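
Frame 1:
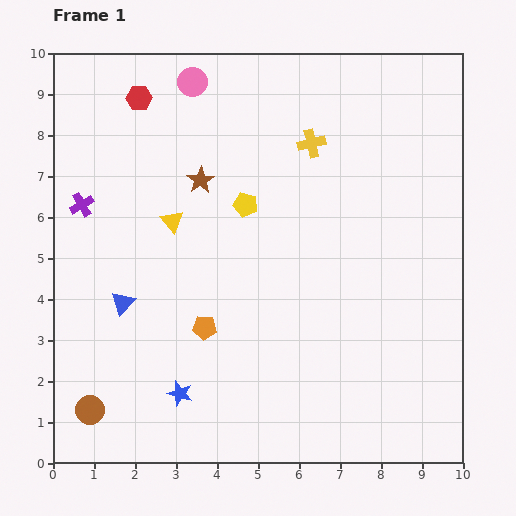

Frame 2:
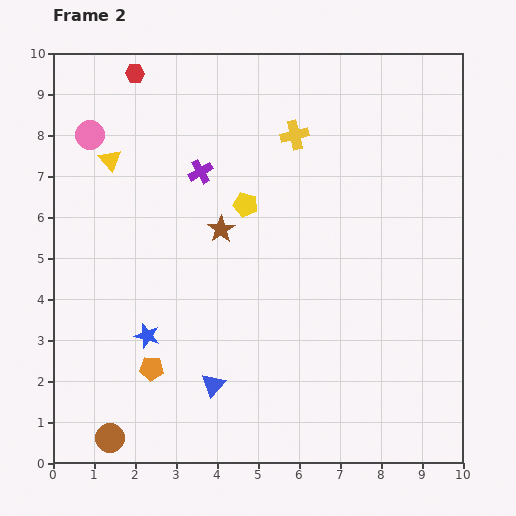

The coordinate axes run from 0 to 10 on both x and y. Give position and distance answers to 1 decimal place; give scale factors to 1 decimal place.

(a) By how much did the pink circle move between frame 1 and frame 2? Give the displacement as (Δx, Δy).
(-2.5, -1.3)

The pink circle was at (3.4, 9.3) in frame 1 and (0.9, 8.0) in frame 2.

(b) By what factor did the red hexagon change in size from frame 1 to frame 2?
0.7×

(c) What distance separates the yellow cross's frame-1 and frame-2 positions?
0.4

The yellow cross moved from (6.3, 7.8) to (5.9, 8.0), a distance of √(0.4² + 0.2²) ≈ 0.4.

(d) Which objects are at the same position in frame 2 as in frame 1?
the yellow pentagon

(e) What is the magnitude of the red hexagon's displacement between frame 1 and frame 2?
0.6

The red hexagon moved from (2.1, 8.9) to (2.0, 9.5), a distance of √(0.1² + 0.6²) ≈ 0.6.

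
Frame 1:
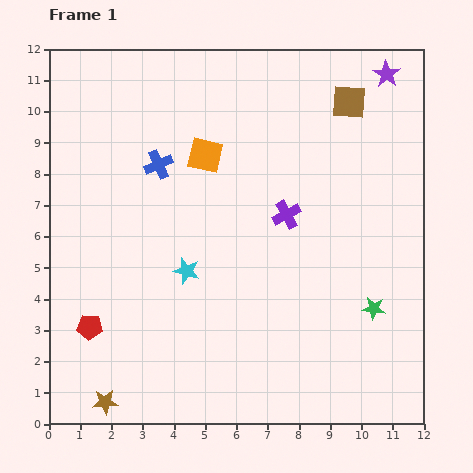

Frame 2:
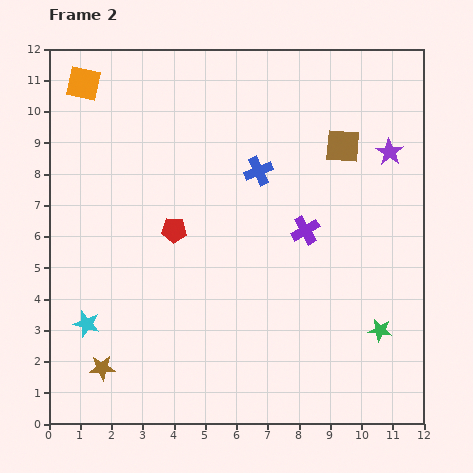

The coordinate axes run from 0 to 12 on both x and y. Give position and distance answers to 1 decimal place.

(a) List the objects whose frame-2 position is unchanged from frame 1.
none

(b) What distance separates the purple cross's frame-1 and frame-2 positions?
0.8

The purple cross moved from (7.6, 6.7) to (8.2, 6.2), a distance of √(0.6² + 0.5²) ≈ 0.8.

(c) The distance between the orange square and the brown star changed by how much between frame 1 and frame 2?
+0.6

Distance in frame 1: 8.5. Distance in frame 2: 9.1.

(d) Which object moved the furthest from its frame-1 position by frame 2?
the orange square

(moved 4.5; next 4.1)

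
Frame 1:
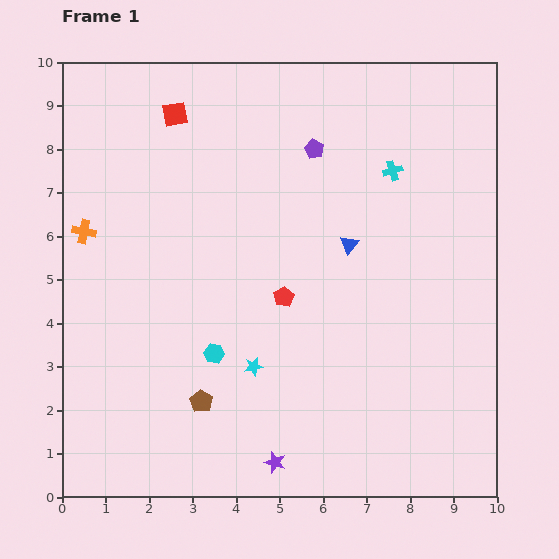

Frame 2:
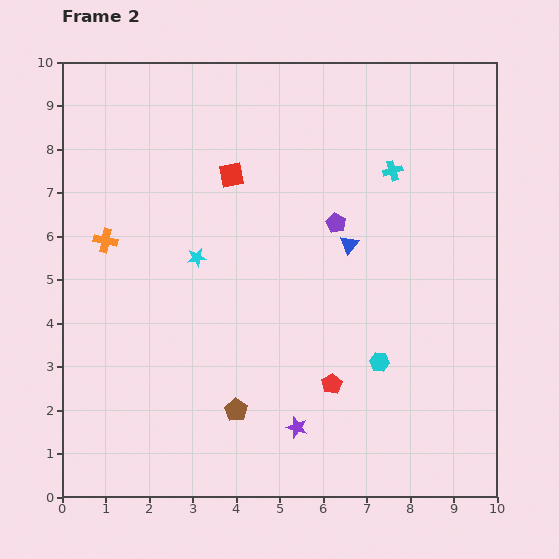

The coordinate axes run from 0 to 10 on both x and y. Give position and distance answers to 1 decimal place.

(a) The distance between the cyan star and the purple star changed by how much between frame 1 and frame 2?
+2.2

Distance in frame 1: 2.3. Distance in frame 2: 4.5.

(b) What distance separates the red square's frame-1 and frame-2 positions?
1.9

The red square moved from (2.6, 8.8) to (3.9, 7.4), a distance of √(1.3² + 1.4²) ≈ 1.9.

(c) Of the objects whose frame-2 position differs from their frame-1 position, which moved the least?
the orange cross

(moved 0.5)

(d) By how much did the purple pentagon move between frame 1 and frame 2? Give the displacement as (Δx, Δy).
(0.5, -1.7)

The purple pentagon was at (5.8, 8.0) in frame 1 and (6.3, 6.3) in frame 2.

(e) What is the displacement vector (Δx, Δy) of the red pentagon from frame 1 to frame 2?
(1.1, -2.0)

The red pentagon was at (5.1, 4.6) in frame 1 and (6.2, 2.6) in frame 2.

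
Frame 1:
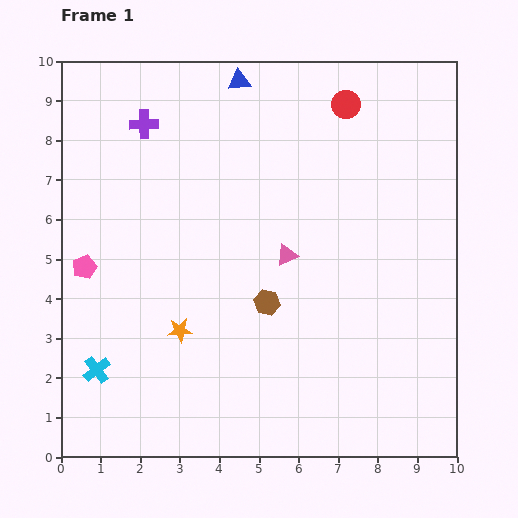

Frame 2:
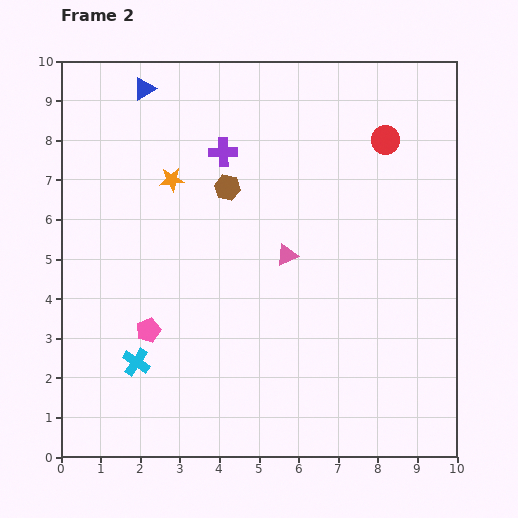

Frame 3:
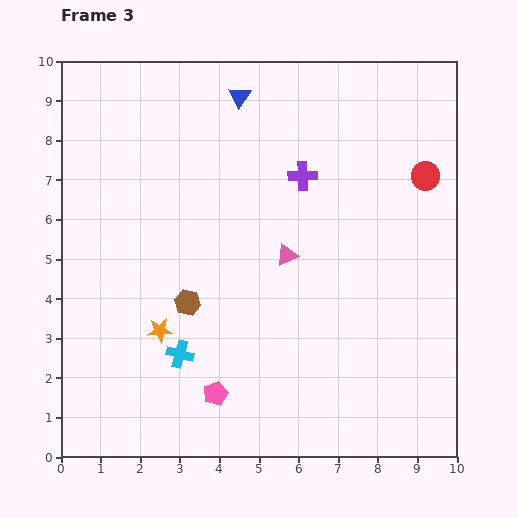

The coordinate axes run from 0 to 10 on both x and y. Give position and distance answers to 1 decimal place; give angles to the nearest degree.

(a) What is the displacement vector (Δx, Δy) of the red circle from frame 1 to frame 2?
(1.0, -0.9)

The red circle was at (7.2, 8.9) in frame 1 and (8.2, 8.0) in frame 2.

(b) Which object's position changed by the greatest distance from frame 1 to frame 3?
the pink pentagon

(moved 4.6; next 4.2)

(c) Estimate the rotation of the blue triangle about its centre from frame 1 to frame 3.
49° counter-clockwise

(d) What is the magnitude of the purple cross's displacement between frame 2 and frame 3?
2.1

The purple cross moved from (4.1, 7.7) to (6.1, 7.1), a distance of √(2.0² + 0.6²) ≈ 2.1.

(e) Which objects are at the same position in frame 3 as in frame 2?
the pink triangle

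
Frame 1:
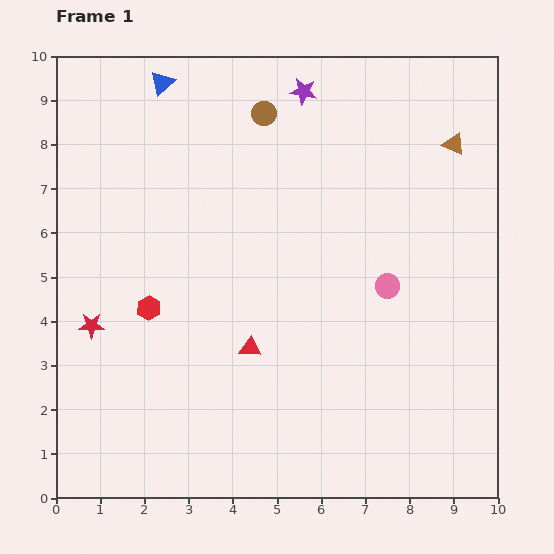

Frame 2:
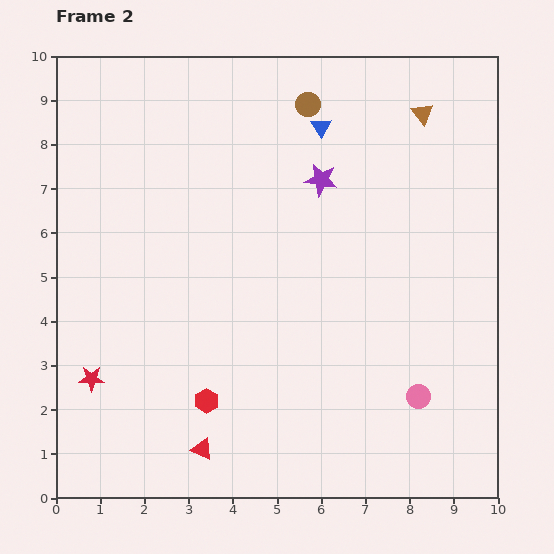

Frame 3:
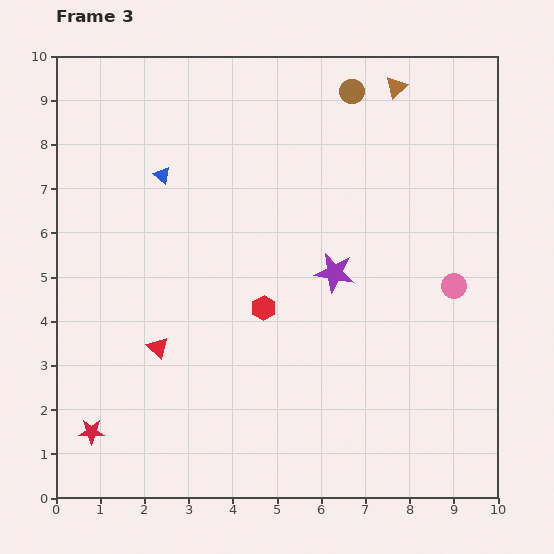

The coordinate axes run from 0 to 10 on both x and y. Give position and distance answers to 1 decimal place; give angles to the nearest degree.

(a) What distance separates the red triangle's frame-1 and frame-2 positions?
2.5

The red triangle moved from (4.4, 3.4) to (3.3, 1.1), a distance of √(1.1² + 2.3²) ≈ 2.5.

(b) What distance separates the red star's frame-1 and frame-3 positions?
2.4

The red star moved from (0.8, 3.9) to (0.8, 1.5), a distance of √(0.0² + 2.4²) ≈ 2.4.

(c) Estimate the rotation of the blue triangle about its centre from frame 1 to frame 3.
36° counter-clockwise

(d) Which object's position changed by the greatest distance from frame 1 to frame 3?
the purple star

(moved 4.2; next 2.6)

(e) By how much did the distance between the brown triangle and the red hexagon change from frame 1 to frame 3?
-2.0

Distance in frame 1: 7.8. Distance in frame 3: 5.8.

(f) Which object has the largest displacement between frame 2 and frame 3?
the blue triangle

(moved 3.8; next 2.6)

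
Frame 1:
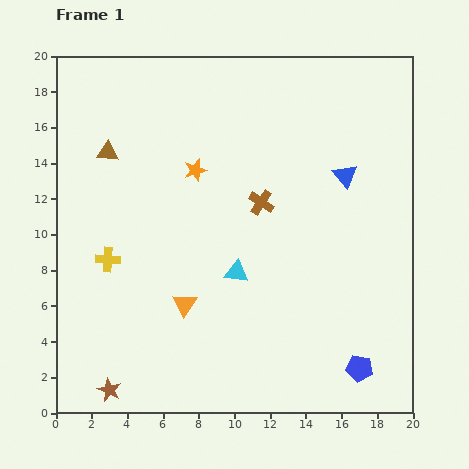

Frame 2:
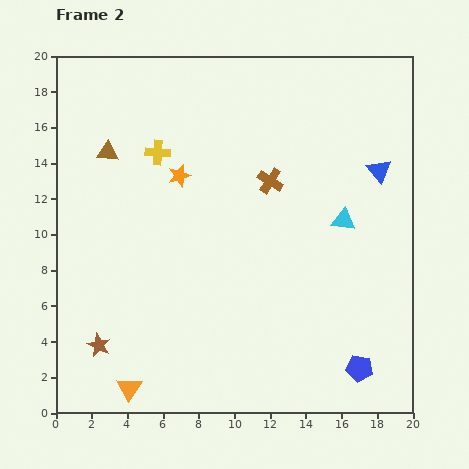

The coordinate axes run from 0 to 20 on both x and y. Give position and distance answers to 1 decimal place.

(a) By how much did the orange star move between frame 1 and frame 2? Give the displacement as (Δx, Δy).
(-0.9, -0.3)

The orange star was at (7.8, 13.6) in frame 1 and (6.9, 13.3) in frame 2.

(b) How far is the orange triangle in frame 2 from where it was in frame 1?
5.6

The orange triangle moved from (7.2, 6.1) to (4.1, 1.4), a distance of √(3.1² + 4.7²) ≈ 5.6.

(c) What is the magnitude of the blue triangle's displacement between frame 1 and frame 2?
1.9

The blue triangle moved from (16.2, 13.3) to (18.1, 13.6), a distance of √(1.9² + 0.3²) ≈ 1.9.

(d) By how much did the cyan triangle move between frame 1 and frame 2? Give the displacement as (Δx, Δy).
(6.0, 2.9)

The cyan triangle was at (10.1, 7.9) in frame 1 and (16.1, 10.8) in frame 2.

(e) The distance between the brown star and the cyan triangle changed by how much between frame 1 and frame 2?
+5.7

Distance in frame 1: 9.7. Distance in frame 2: 15.4.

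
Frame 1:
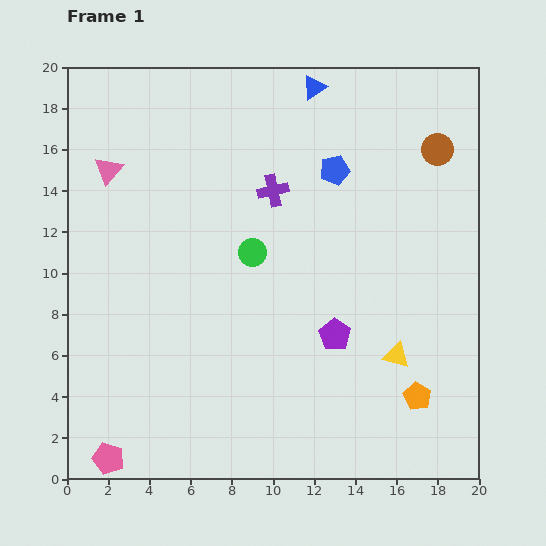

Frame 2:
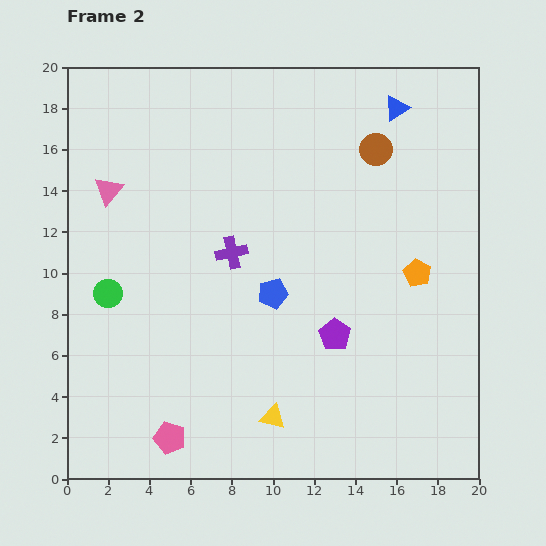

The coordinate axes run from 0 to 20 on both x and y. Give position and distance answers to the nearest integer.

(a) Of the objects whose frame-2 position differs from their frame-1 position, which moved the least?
the pink triangle

(moved 1)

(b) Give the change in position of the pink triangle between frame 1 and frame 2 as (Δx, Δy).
(0, -1)

The pink triangle was at (2, 15) in frame 1 and (2, 14) in frame 2.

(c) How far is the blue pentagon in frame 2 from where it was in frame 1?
7

The blue pentagon moved from (13, 15) to (10, 9), a distance of √(3² + 6²) ≈ 7.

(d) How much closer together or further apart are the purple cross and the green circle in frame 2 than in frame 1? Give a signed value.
+3

Distance in frame 1: 3. Distance in frame 2: 6.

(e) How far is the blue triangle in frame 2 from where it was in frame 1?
4

The blue triangle moved from (12, 19) to (16, 18), a distance of √(4² + 1²) ≈ 4.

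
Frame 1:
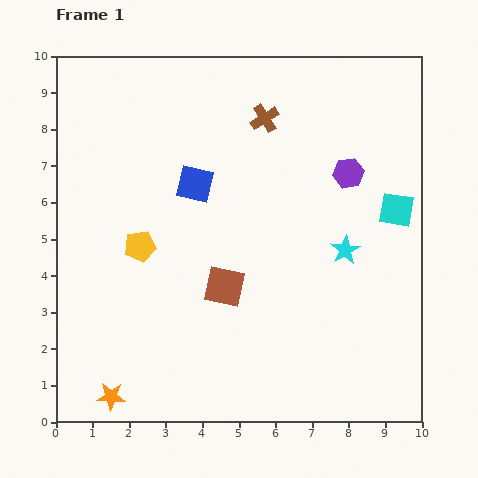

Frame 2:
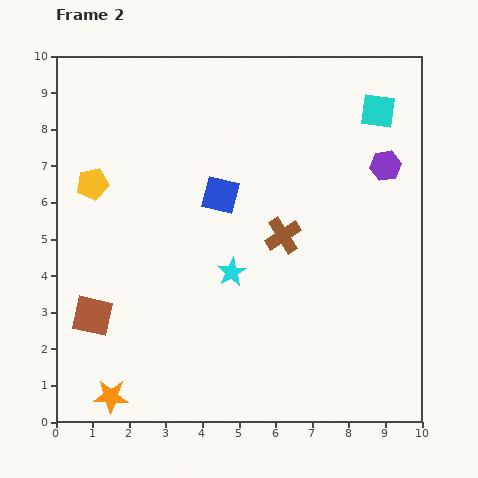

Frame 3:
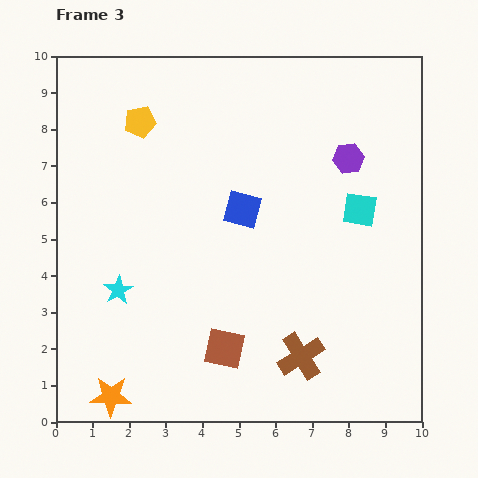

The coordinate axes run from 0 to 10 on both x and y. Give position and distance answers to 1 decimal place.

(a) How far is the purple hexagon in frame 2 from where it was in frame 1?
1.0

The purple hexagon moved from (8.0, 6.8) to (9.0, 7.0), a distance of √(1.0² + 0.2²) ≈ 1.0.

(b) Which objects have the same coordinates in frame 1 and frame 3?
the orange star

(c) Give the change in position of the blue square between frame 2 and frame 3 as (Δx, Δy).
(0.6, -0.4)

The blue square was at (4.5, 6.2) in frame 2 and (5.1, 5.8) in frame 3.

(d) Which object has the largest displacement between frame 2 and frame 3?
the brown square

(moved 3.7; next 3.3)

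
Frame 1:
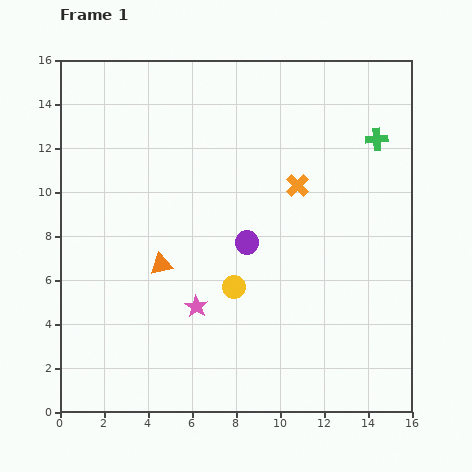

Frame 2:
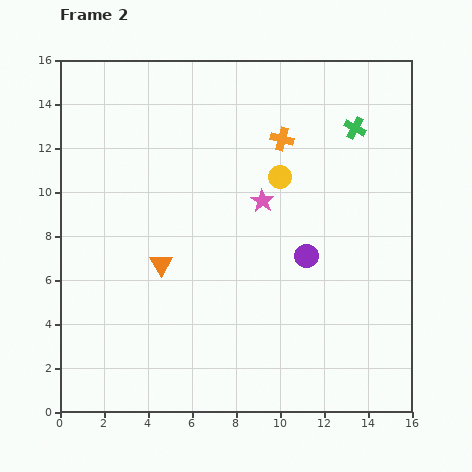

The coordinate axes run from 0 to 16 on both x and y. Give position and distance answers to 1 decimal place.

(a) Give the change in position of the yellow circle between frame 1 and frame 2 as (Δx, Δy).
(2.1, 5.0)

The yellow circle was at (7.9, 5.7) in frame 1 and (10.0, 10.7) in frame 2.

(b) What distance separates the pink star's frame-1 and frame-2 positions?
5.7

The pink star moved from (6.2, 4.8) to (9.2, 9.6), a distance of √(3.0² + 4.8²) ≈ 5.7.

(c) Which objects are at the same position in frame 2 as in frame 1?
the orange triangle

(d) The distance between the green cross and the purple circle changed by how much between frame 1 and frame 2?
-1.3

Distance in frame 1: 7.5. Distance in frame 2: 6.2.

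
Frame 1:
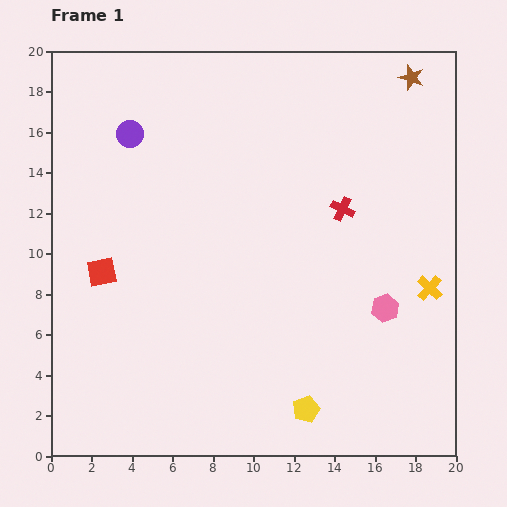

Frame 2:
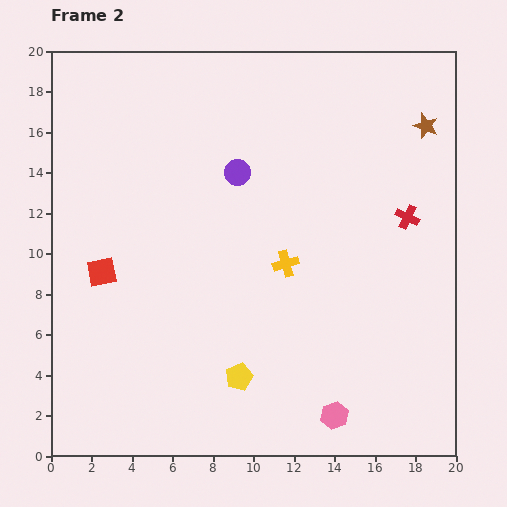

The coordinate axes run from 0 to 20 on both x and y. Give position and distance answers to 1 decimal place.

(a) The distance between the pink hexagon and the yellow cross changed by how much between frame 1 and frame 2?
+5.5

Distance in frame 1: 2.4. Distance in frame 2: 7.9.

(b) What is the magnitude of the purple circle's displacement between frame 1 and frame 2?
5.6

The purple circle moved from (3.9, 15.9) to (9.2, 14.0), a distance of √(5.3² + 1.9²) ≈ 5.6.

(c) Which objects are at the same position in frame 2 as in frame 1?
the red square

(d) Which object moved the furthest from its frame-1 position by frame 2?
the yellow cross

(moved 7.2; next 5.9)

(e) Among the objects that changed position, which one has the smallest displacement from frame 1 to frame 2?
the brown star

(moved 2.5)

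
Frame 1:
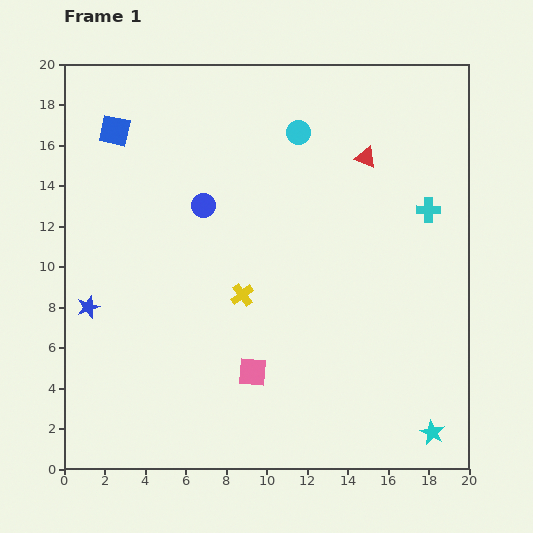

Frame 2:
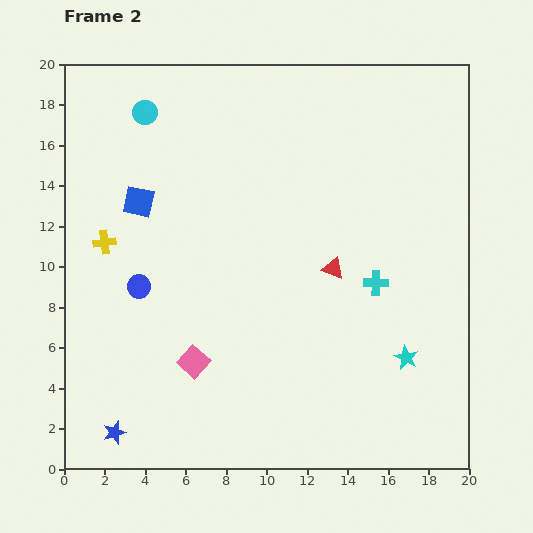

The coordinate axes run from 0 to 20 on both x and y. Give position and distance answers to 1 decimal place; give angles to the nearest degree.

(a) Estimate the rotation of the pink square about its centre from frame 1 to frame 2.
37° clockwise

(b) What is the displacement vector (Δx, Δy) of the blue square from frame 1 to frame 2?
(1.2, -3.5)

The blue square was at (2.5, 16.7) in frame 1 and (3.7, 13.2) in frame 2.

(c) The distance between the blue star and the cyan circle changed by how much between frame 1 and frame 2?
+2.4

Distance in frame 1: 13.5. Distance in frame 2: 15.9.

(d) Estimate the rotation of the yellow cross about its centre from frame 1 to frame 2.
29° clockwise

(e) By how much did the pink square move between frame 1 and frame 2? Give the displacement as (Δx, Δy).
(-2.9, 0.5)

The pink square was at (9.3, 4.8) in frame 1 and (6.4, 5.3) in frame 2.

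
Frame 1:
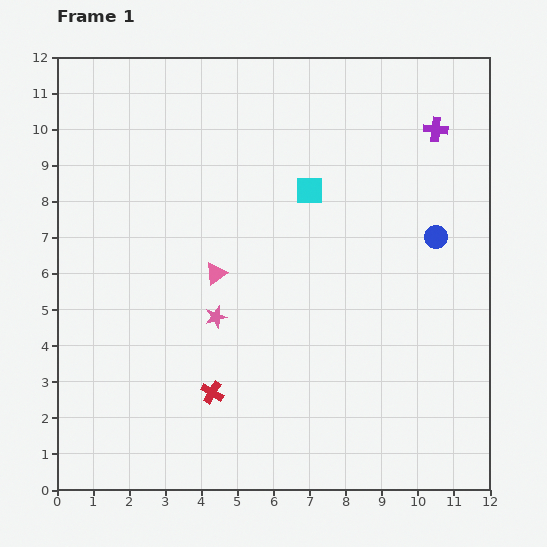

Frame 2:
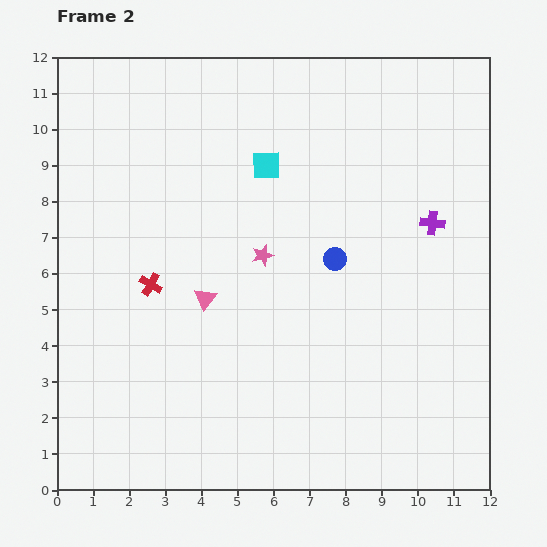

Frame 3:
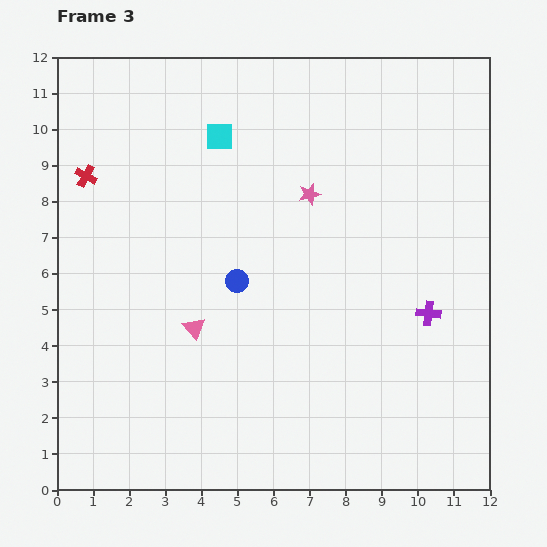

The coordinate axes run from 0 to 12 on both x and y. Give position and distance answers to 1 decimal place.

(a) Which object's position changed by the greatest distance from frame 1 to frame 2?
the red cross

(moved 3.4; next 2.9)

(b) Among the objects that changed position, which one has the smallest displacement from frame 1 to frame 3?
the pink triangle

(moved 1.6)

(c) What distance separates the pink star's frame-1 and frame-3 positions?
4.3

The pink star moved from (4.4, 4.8) to (7.0, 8.2), a distance of √(2.6² + 3.4²) ≈ 4.3.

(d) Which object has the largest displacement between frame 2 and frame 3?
the red cross

(moved 3.5; next 2.8)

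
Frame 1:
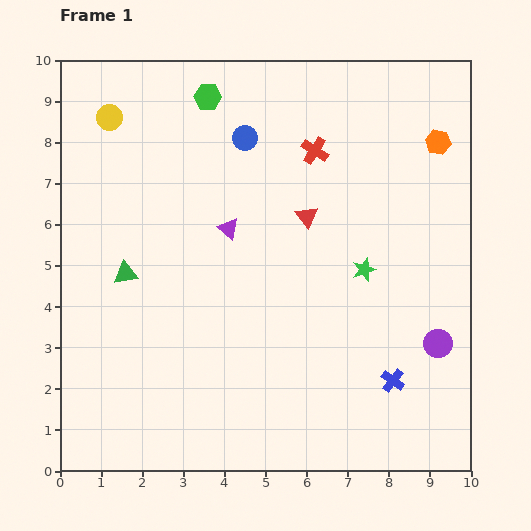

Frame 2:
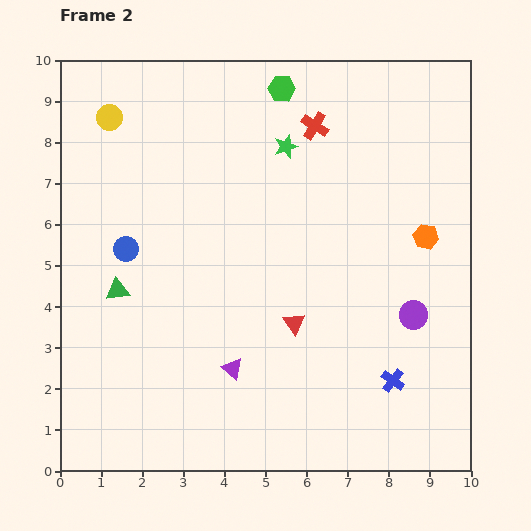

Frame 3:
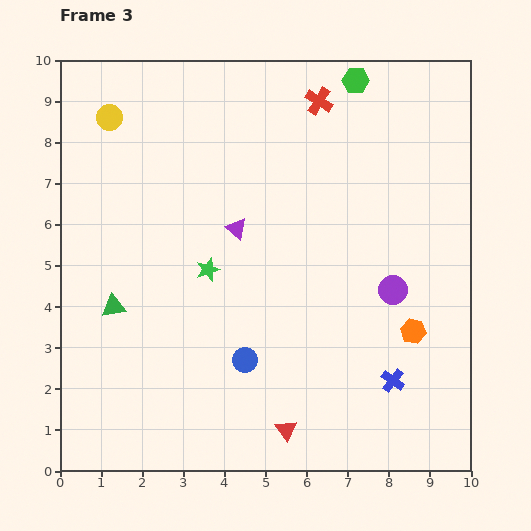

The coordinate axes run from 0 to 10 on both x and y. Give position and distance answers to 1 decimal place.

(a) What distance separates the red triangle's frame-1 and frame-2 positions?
2.6

The red triangle moved from (6.0, 6.2) to (5.7, 3.6), a distance of √(0.3² + 2.6²) ≈ 2.6.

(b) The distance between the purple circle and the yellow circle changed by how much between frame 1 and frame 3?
-1.6

Distance in frame 1: 9.7. Distance in frame 3: 8.1.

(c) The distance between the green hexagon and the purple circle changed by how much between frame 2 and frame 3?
-1.2

Distance in frame 2: 6.4. Distance in frame 3: 5.2.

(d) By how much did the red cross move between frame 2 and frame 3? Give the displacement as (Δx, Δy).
(0.1, 0.6)

The red cross was at (6.2, 8.4) in frame 2 and (6.3, 9.0) in frame 3.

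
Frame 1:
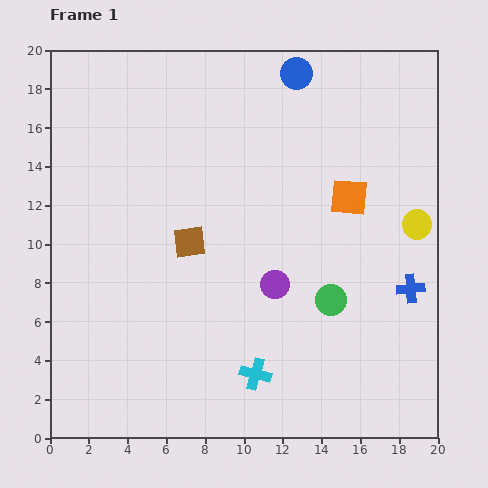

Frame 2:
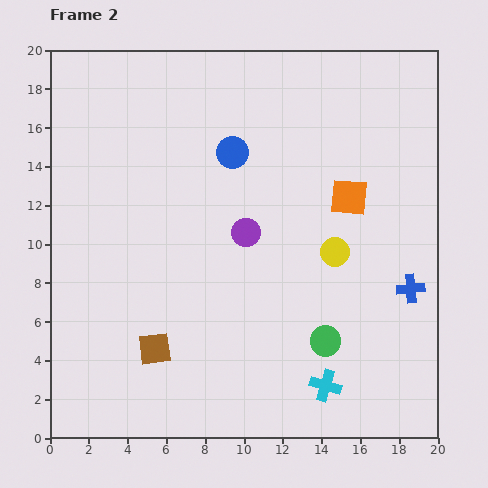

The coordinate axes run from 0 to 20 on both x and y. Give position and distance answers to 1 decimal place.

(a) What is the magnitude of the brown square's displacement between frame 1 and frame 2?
5.8

The brown square moved from (7.2, 10.1) to (5.4, 4.6), a distance of √(1.8² + 5.5²) ≈ 5.8.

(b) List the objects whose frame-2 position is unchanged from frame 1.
the orange square, the blue cross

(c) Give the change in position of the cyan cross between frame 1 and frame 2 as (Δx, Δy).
(3.6, -0.6)

The cyan cross was at (10.6, 3.3) in frame 1 and (14.2, 2.7) in frame 2.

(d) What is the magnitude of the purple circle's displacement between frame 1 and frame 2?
3.1

The purple circle moved from (11.6, 7.9) to (10.1, 10.6), a distance of √(1.5² + 2.7²) ≈ 3.1.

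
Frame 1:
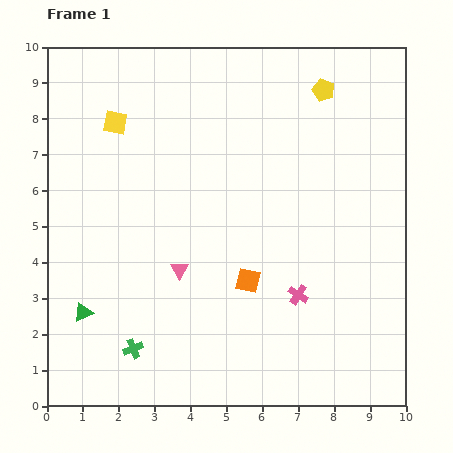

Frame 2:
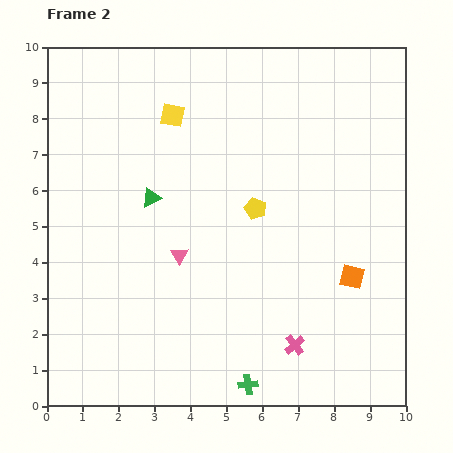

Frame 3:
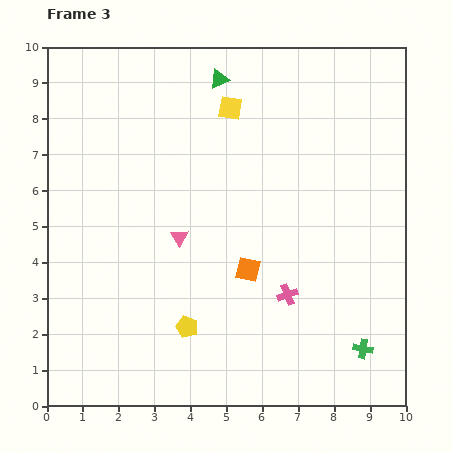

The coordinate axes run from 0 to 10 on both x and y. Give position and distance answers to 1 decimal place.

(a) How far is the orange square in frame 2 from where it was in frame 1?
2.9

The orange square moved from (5.6, 3.5) to (8.5, 3.6), a distance of √(2.9² + 0.1²) ≈ 2.9.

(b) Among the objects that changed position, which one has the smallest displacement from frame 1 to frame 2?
the pink triangle

(moved 0.4)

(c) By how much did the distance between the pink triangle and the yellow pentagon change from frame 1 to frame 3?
-3.9

Distance in frame 1: 6.4. Distance in frame 3: 2.5.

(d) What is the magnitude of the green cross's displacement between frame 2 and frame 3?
3.4

The green cross moved from (5.6, 0.6) to (8.8, 1.6), a distance of √(3.2² + 1.0²) ≈ 3.4.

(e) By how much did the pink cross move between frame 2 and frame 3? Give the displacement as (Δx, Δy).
(-0.2, 1.4)

The pink cross was at (6.9, 1.7) in frame 2 and (6.7, 3.1) in frame 3.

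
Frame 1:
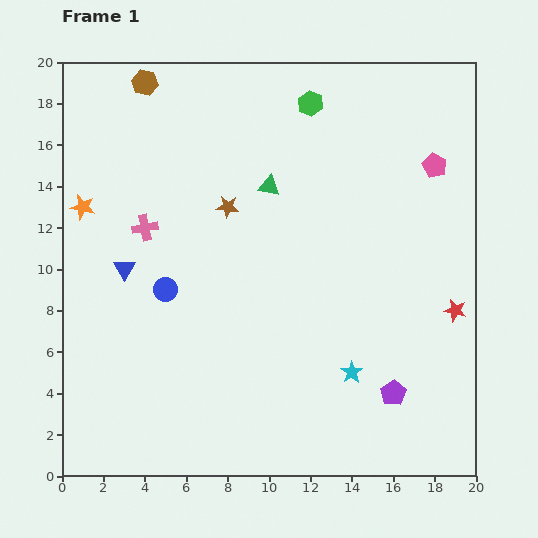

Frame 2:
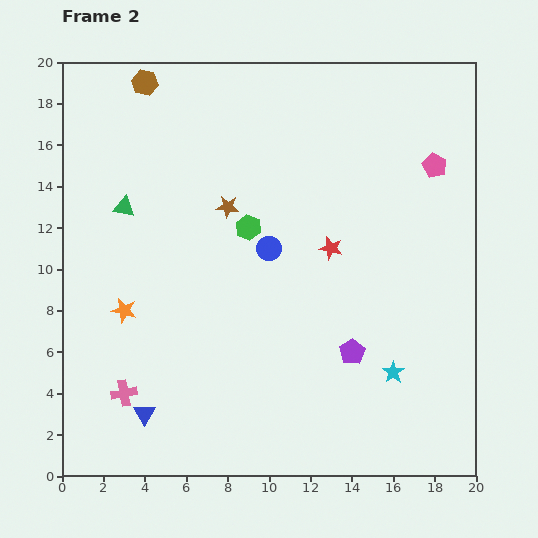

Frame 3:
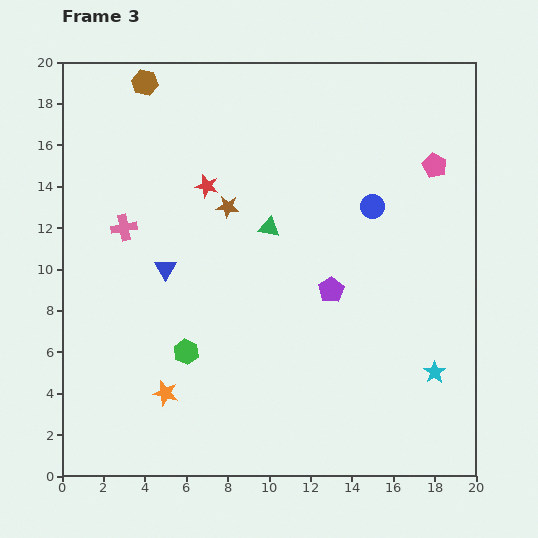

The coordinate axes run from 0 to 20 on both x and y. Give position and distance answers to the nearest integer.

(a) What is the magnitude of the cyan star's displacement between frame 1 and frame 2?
2

The cyan star moved from (14, 5) to (16, 5), a distance of √(2² + 0²) ≈ 2.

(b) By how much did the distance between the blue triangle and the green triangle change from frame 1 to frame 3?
-3

Distance in frame 1: 8. Distance in frame 3: 5.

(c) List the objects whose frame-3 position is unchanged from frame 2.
the brown hexagon, the brown star, the pink pentagon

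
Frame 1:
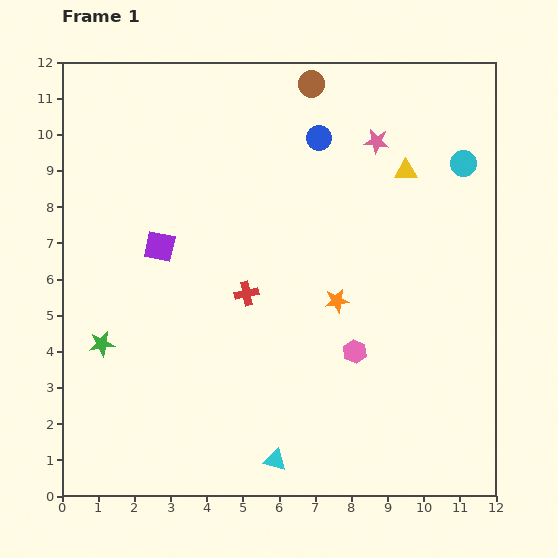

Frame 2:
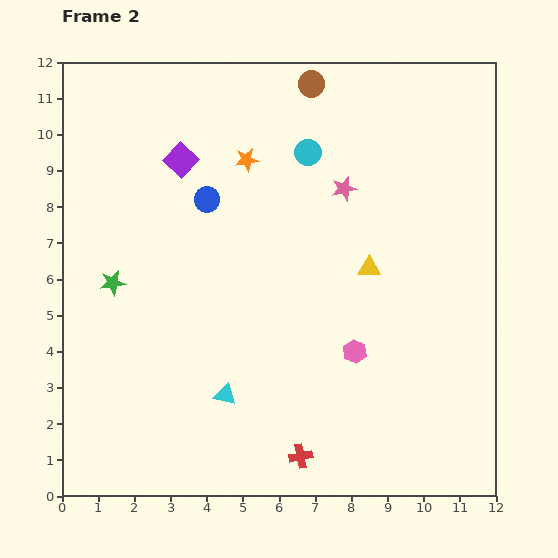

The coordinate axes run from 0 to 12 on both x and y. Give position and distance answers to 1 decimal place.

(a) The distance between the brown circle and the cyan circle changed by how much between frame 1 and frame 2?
-2.8

Distance in frame 1: 4.7. Distance in frame 2: 1.9.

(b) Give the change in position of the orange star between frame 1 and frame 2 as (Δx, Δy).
(-2.5, 3.9)

The orange star was at (7.6, 5.4) in frame 1 and (5.1, 9.3) in frame 2.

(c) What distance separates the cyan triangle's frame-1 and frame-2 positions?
2.3

The cyan triangle moved from (5.9, 1.0) to (4.5, 2.8), a distance of √(1.4² + 1.8²) ≈ 2.3.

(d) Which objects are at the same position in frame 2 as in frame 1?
the brown circle, the pink hexagon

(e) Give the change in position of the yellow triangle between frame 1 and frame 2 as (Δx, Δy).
(-1.0, -2.7)

The yellow triangle was at (9.5, 9.0) in frame 1 and (8.5, 6.3) in frame 2.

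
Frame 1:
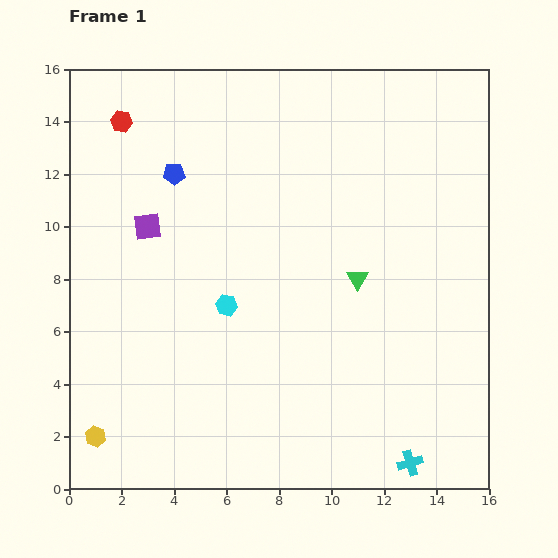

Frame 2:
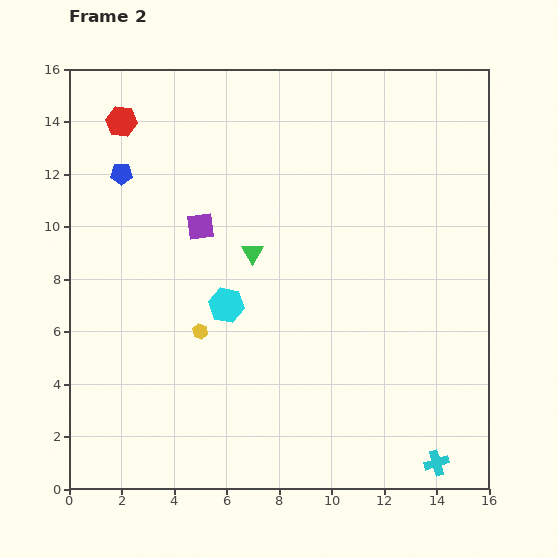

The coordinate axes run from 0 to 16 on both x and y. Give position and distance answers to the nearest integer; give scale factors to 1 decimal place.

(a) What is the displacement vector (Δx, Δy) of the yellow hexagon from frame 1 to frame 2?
(4, 4)

The yellow hexagon was at (1, 2) in frame 1 and (5, 6) in frame 2.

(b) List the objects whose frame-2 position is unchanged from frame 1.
the cyan hexagon, the red hexagon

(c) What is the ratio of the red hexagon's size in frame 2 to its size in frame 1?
1.4×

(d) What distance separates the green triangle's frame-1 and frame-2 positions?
4

The green triangle moved from (11, 8) to (7, 9), a distance of √(4² + 1²) ≈ 4.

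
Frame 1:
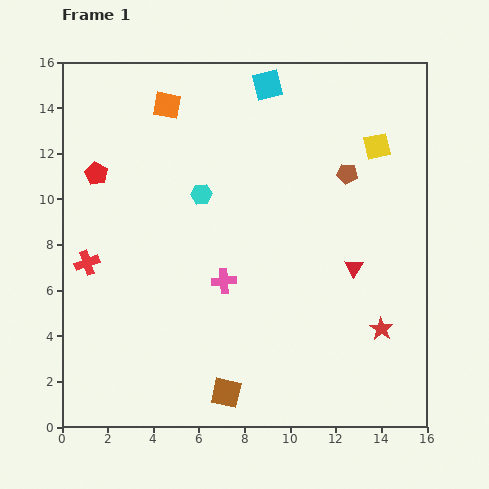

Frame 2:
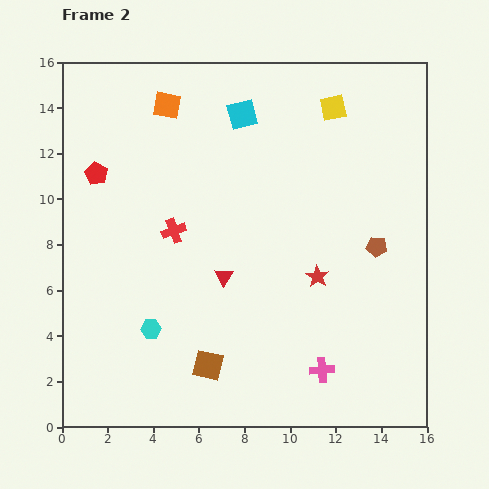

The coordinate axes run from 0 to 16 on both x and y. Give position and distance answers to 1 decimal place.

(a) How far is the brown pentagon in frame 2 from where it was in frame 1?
3.5

The brown pentagon moved from (12.5, 11.1) to (13.8, 7.9), a distance of √(1.3² + 3.2²) ≈ 3.5.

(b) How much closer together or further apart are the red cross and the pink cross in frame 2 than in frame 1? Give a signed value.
+2.8

Distance in frame 1: 6.1. Distance in frame 2: 8.9.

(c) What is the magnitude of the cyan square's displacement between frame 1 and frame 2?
1.7

The cyan square moved from (9.0, 15.0) to (7.9, 13.7), a distance of √(1.1² + 1.3²) ≈ 1.7.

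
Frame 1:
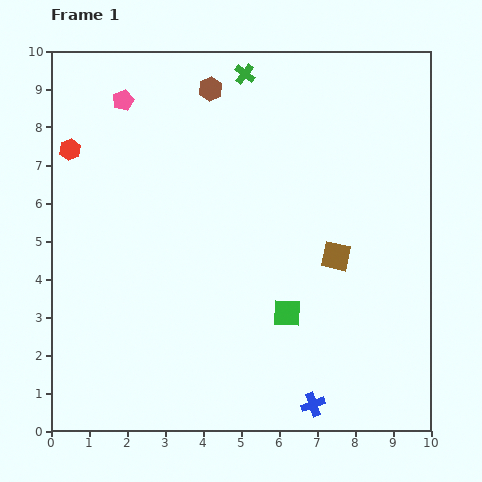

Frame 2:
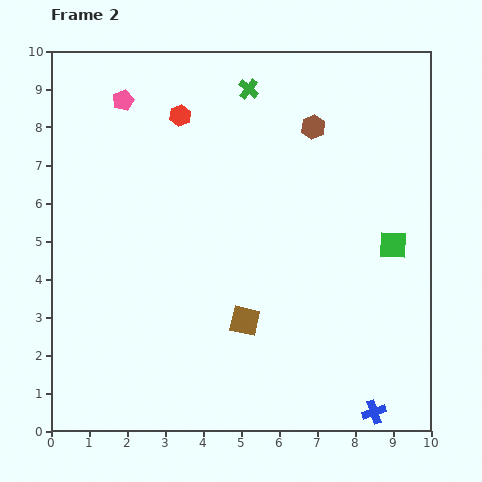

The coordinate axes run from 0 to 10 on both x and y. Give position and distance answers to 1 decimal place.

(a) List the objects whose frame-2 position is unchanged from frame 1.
the pink pentagon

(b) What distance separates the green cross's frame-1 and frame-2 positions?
0.4

The green cross moved from (5.1, 9.4) to (5.2, 9.0), a distance of √(0.1² + 0.4²) ≈ 0.4.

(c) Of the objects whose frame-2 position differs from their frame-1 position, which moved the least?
the green cross

(moved 0.4)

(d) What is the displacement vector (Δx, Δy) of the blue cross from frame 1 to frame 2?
(1.6, -0.2)

The blue cross was at (6.9, 0.7) in frame 1 and (8.5, 0.5) in frame 2.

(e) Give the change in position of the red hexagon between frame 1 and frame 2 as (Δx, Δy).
(2.9, 0.9)

The red hexagon was at (0.5, 7.4) in frame 1 and (3.4, 8.3) in frame 2.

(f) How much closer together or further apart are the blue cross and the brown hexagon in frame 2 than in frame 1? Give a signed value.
-1.0

Distance in frame 1: 8.7. Distance in frame 2: 7.7.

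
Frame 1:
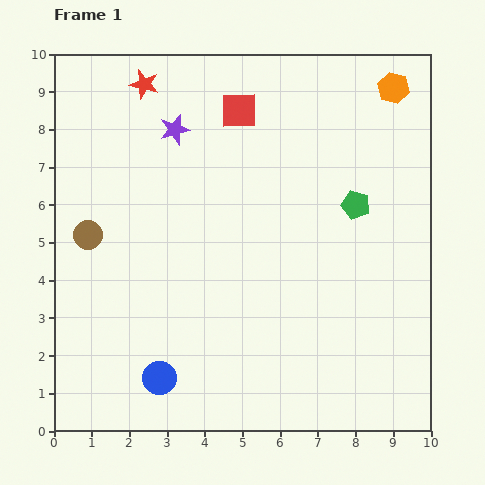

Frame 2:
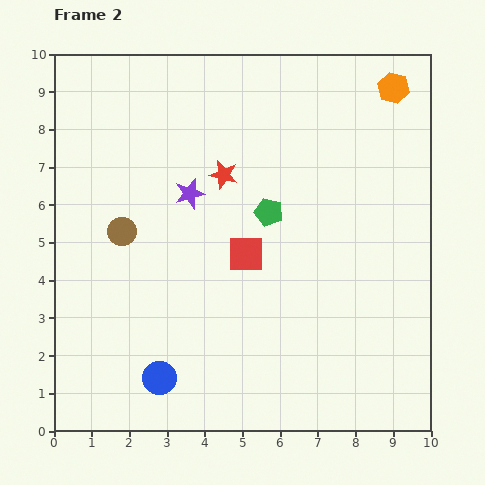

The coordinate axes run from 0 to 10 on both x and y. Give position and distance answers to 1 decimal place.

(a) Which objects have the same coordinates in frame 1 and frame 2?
the orange hexagon, the blue circle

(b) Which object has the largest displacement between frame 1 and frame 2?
the red square

(moved 3.8; next 3.2)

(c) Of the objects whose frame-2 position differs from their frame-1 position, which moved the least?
the brown circle

(moved 0.9)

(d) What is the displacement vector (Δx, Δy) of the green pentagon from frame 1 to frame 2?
(-2.3, -0.2)

The green pentagon was at (8.0, 6.0) in frame 1 and (5.7, 5.8) in frame 2.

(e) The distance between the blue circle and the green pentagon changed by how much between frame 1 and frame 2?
-1.6

Distance in frame 1: 6.9. Distance in frame 2: 5.3.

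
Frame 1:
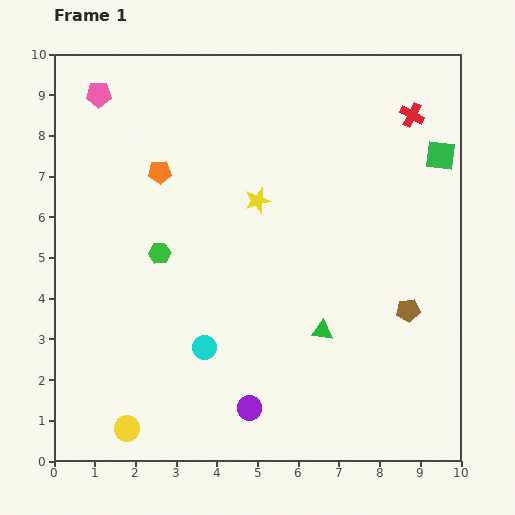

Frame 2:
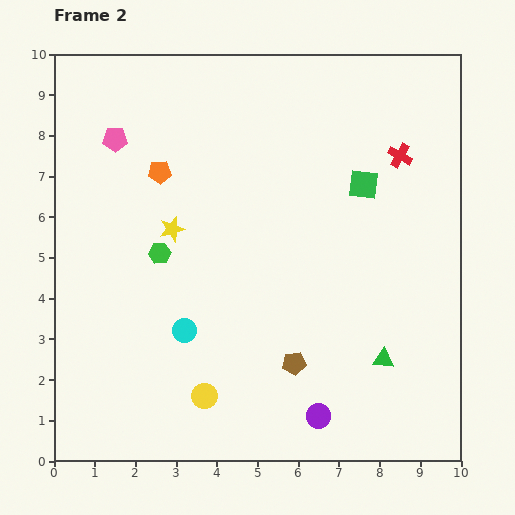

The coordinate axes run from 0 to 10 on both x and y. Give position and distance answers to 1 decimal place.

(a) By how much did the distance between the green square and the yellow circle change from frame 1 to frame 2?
-3.7

Distance in frame 1: 10.2. Distance in frame 2: 6.5.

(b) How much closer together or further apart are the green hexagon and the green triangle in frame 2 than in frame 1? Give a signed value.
+1.7

Distance in frame 1: 4.4. Distance in frame 2: 6.1.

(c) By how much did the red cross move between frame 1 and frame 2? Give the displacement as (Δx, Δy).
(-0.3, -1.0)

The red cross was at (8.8, 8.5) in frame 1 and (8.5, 7.5) in frame 2.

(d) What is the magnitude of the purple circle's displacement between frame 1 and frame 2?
1.7

The purple circle moved from (4.8, 1.3) to (6.5, 1.1), a distance of √(1.7² + 0.2²) ≈ 1.7.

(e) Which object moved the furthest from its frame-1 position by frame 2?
the brown pentagon

(moved 3.1; next 2.2)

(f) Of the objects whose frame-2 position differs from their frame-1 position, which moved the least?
the cyan circle

(moved 0.6)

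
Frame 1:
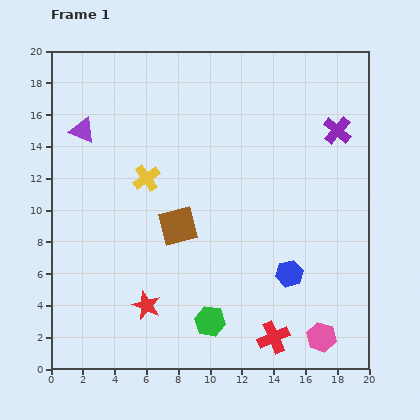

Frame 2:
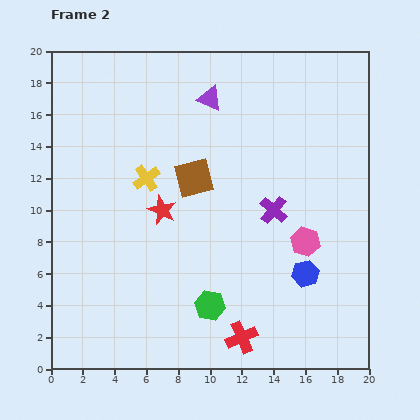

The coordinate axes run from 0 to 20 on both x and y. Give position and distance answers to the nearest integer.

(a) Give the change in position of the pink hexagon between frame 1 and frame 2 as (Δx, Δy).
(-1, 6)

The pink hexagon was at (17, 2) in frame 1 and (16, 8) in frame 2.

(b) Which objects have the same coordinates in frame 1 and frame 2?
the yellow cross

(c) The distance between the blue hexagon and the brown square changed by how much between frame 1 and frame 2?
+1

Distance in frame 1: 8. Distance in frame 2: 9.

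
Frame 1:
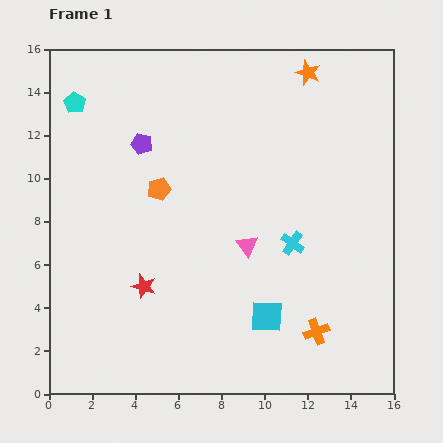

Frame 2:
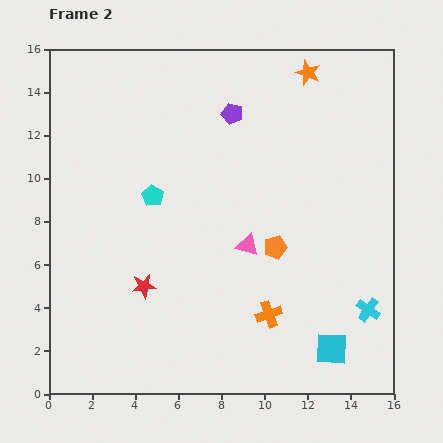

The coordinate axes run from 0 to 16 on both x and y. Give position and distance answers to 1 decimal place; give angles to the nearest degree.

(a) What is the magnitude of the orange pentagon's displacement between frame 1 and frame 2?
6.0

The orange pentagon moved from (5.1, 9.5) to (10.5, 6.8), a distance of √(5.4² + 2.7²) ≈ 6.0.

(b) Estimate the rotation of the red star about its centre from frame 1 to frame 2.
25° counter-clockwise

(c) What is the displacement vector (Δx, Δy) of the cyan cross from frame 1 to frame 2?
(3.5, -3.1)

The cyan cross was at (11.3, 7.0) in frame 1 and (14.8, 3.9) in frame 2.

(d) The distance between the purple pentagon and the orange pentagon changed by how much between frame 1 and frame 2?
+4.3

Distance in frame 1: 2.2. Distance in frame 2: 6.5.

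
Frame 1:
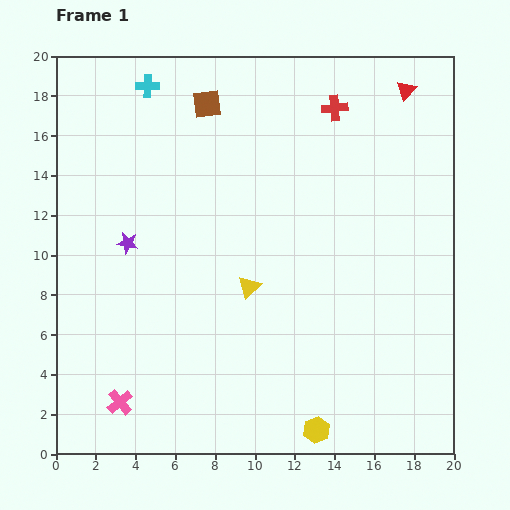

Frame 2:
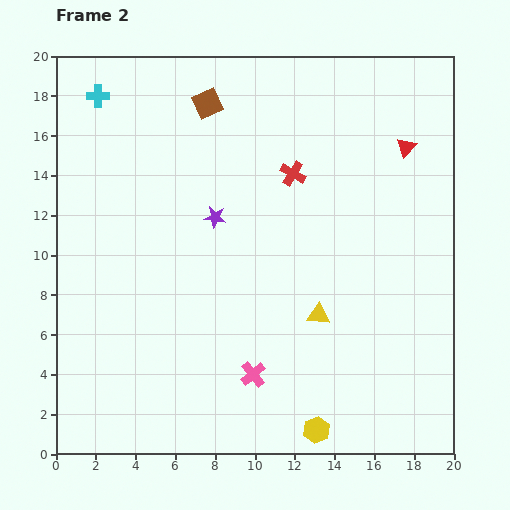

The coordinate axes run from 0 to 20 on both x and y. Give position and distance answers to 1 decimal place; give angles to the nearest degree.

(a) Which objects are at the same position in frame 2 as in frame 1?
the brown square, the yellow hexagon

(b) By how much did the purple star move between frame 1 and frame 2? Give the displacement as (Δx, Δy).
(4.4, 1.3)

The purple star was at (3.6, 10.6) in frame 1 and (8.0, 11.9) in frame 2.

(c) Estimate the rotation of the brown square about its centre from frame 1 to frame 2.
17° counter-clockwise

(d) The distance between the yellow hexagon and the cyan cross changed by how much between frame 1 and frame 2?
+0.8

Distance in frame 1: 19.3. Distance in frame 2: 20.1.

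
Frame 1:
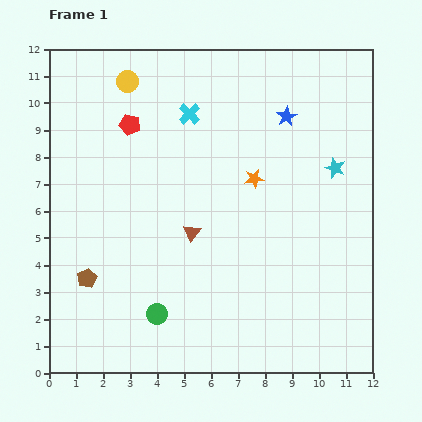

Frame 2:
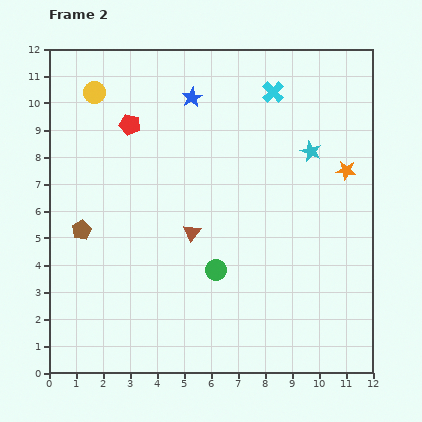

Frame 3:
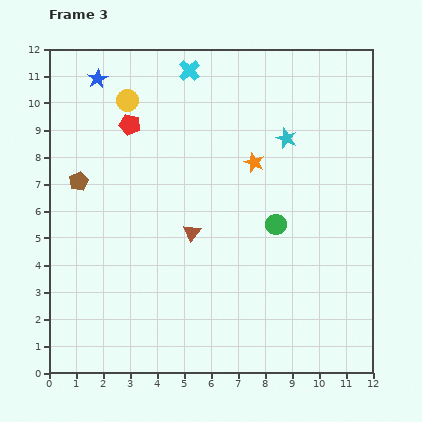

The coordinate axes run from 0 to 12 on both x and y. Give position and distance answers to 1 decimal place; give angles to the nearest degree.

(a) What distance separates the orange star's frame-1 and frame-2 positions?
3.4

The orange star moved from (7.6, 7.2) to (11.0, 7.5), a distance of √(3.4² + 0.3²) ≈ 3.4.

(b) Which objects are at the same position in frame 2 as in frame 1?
the red pentagon, the brown triangle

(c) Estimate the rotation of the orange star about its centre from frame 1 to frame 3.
31° clockwise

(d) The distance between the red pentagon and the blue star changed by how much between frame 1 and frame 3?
-3.7

Distance in frame 1: 5.8. Distance in frame 3: 2.1.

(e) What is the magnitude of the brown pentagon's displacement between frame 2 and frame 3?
1.8

The brown pentagon moved from (1.2, 5.3) to (1.1, 7.1), a distance of √(0.1² + 1.8²) ≈ 1.8.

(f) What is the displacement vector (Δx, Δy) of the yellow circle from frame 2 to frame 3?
(1.2, -0.3)

The yellow circle was at (1.7, 10.4) in frame 2 and (2.9, 10.1) in frame 3.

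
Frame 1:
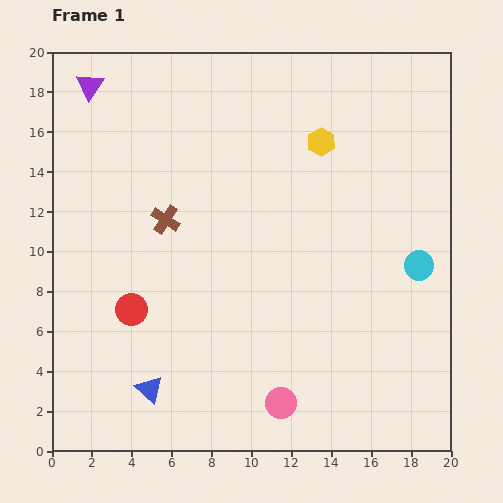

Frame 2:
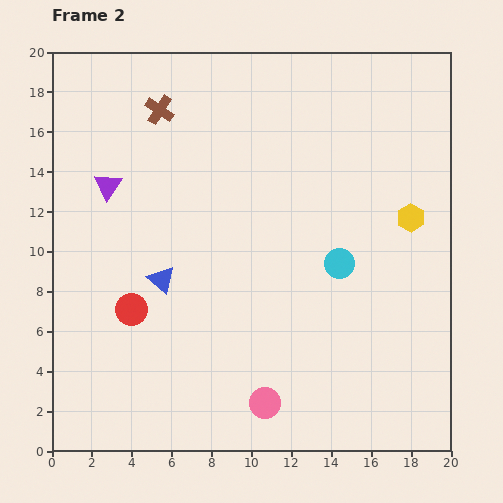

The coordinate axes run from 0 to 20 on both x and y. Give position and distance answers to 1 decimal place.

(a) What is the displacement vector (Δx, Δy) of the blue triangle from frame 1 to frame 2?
(0.6, 5.5)

The blue triangle was at (4.9, 3.1) in frame 1 and (5.5, 8.6) in frame 2.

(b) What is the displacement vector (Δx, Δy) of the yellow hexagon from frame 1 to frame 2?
(4.5, -3.8)

The yellow hexagon was at (13.5, 15.5) in frame 1 and (18.0, 11.7) in frame 2.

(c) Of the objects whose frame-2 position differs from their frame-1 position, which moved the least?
the pink circle

(moved 0.8)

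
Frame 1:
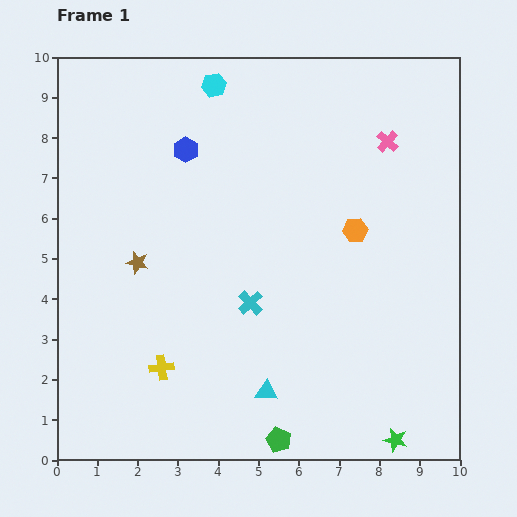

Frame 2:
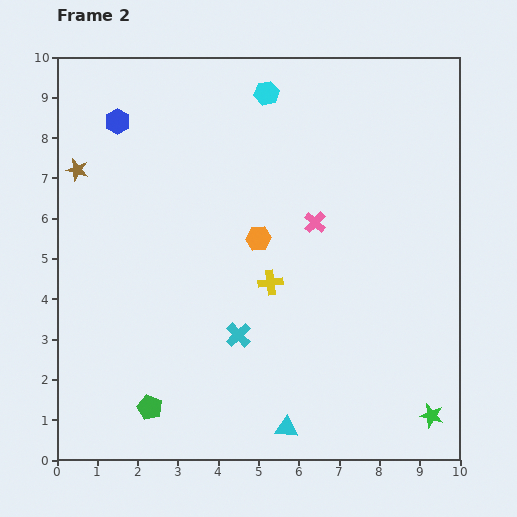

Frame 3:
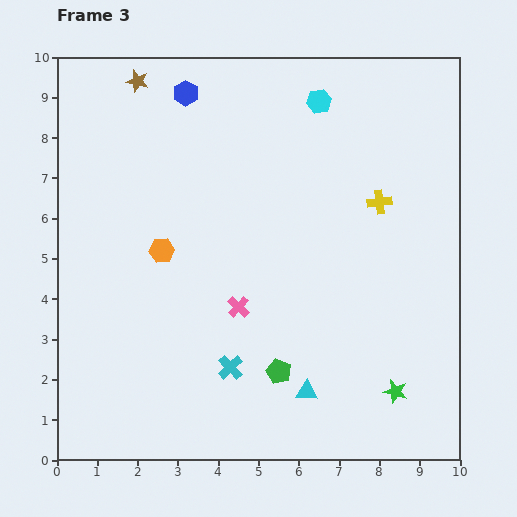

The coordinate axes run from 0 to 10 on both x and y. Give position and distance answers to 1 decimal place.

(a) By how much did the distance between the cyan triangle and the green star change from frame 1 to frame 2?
+0.2

Distance in frame 1: 3.4. Distance in frame 2: 3.6.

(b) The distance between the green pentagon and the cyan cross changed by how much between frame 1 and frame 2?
-0.7

Distance in frame 1: 3.5. Distance in frame 2: 2.8.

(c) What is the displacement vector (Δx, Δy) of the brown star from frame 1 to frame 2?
(-1.5, 2.3)

The brown star was at (2.0, 4.9) in frame 1 and (0.5, 7.2) in frame 2.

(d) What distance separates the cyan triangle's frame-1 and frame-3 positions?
1.0

The cyan triangle moved from (5.2, 1.7) to (6.2, 1.7), a distance of √(1.0² + 0.0²) ≈ 1.0.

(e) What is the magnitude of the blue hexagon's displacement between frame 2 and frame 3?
1.8

The blue hexagon moved from (1.5, 8.4) to (3.2, 9.1), a distance of √(1.7² + 0.7²) ≈ 1.8.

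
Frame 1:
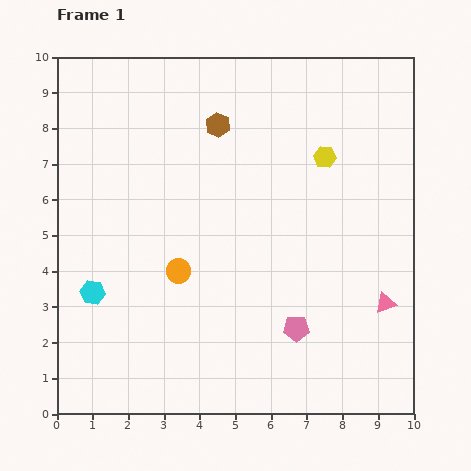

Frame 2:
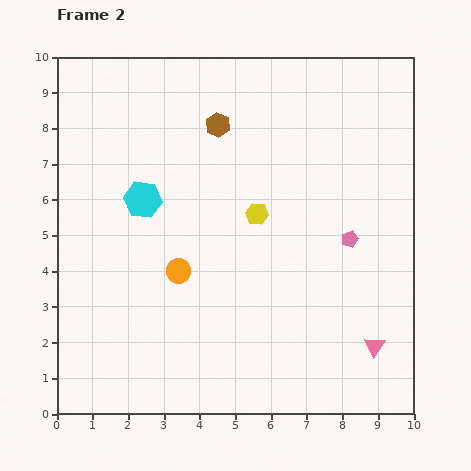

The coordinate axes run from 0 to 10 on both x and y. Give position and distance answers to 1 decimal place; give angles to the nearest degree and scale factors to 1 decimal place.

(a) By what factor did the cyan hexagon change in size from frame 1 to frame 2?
1.5×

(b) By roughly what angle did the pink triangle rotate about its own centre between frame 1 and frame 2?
38° counter-clockwise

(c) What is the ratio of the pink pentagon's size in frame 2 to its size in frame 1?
0.6×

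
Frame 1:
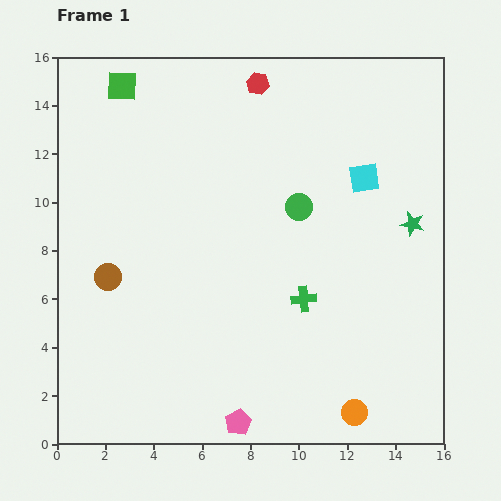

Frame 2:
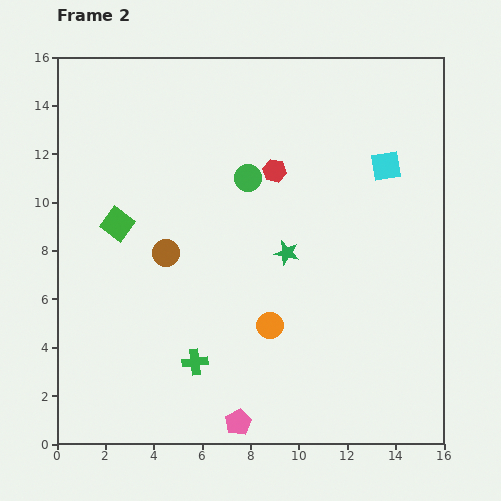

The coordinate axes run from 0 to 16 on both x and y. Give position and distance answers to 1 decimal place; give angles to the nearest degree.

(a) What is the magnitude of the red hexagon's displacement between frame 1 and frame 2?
3.7

The red hexagon moved from (8.3, 14.9) to (9.0, 11.3), a distance of √(0.7² + 3.6²) ≈ 3.7.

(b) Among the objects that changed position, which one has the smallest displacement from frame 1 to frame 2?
the cyan square

(moved 1.0)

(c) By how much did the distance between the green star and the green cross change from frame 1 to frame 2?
+0.4

Distance in frame 1: 5.5. Distance in frame 2: 5.9.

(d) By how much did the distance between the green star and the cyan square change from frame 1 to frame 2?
+2.7

Distance in frame 1: 2.8. Distance in frame 2: 5.5.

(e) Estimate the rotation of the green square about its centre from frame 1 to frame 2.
35° clockwise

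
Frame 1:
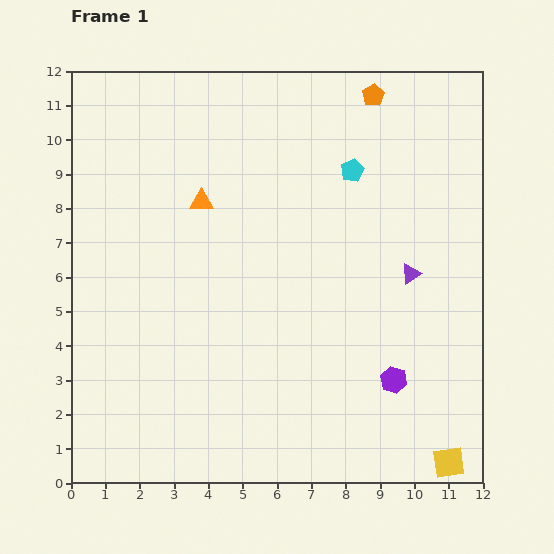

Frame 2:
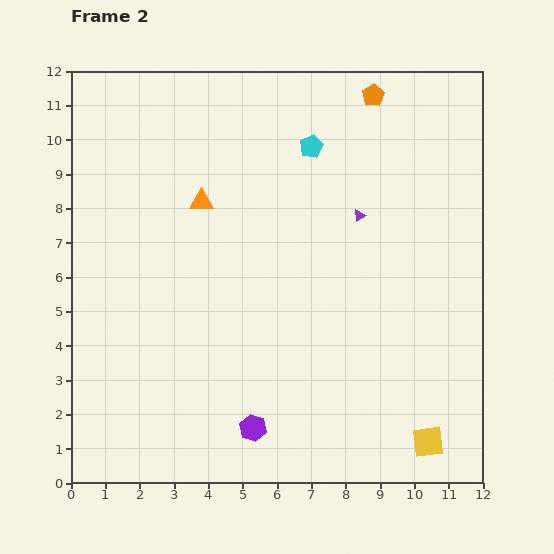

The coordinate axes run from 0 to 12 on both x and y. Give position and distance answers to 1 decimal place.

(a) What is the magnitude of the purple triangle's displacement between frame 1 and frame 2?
2.3

The purple triangle moved from (9.9, 6.1) to (8.4, 7.8), a distance of √(1.5² + 1.7²) ≈ 2.3.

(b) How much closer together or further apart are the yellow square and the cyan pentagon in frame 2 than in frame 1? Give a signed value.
+0.3

Distance in frame 1: 8.9. Distance in frame 2: 9.2.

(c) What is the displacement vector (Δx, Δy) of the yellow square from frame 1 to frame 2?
(-0.6, 0.6)

The yellow square was at (11.0, 0.6) in frame 1 and (10.4, 1.2) in frame 2.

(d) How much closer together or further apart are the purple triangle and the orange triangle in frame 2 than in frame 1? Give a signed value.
-1.9

Distance in frame 1: 6.5. Distance in frame 2: 4.6.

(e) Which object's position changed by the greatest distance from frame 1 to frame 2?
the purple hexagon

(moved 4.3; next 2.3)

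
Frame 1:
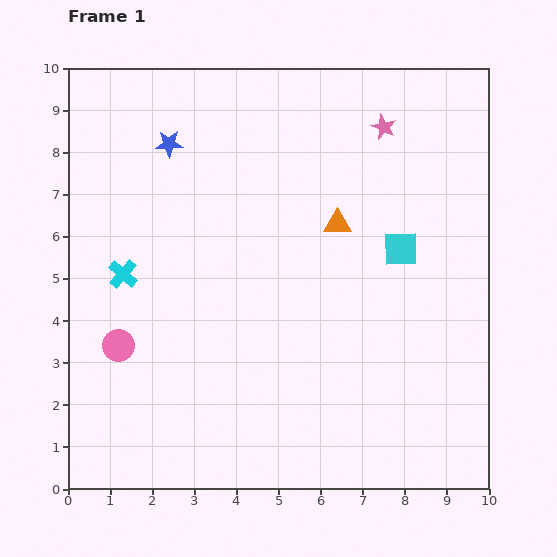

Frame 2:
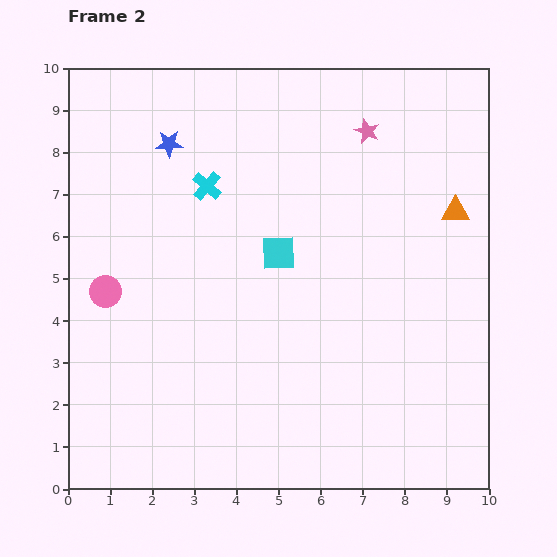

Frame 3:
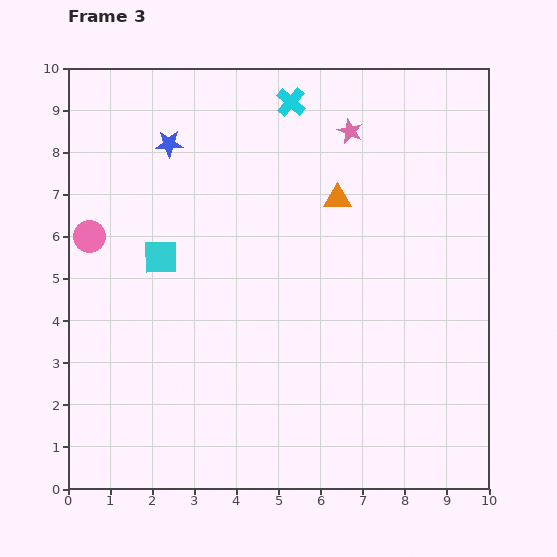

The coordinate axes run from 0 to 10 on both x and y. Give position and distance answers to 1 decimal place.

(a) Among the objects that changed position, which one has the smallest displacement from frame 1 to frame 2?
the pink star

(moved 0.4)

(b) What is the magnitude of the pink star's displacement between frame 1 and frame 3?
0.8

The pink star moved from (7.5, 8.6) to (6.7, 8.5), a distance of √(0.8² + 0.1²) ≈ 0.8.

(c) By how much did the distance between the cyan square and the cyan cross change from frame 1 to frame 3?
-1.8

Distance in frame 1: 6.6. Distance in frame 3: 4.8.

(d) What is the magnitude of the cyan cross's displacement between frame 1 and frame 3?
5.7

The cyan cross moved from (1.3, 5.1) to (5.3, 9.2), a distance of √(4.0² + 4.1²) ≈ 5.7.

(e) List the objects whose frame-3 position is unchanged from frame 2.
the blue star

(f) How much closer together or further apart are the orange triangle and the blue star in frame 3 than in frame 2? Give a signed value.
-2.8

Distance in frame 2: 7.0. Distance in frame 3: 4.2.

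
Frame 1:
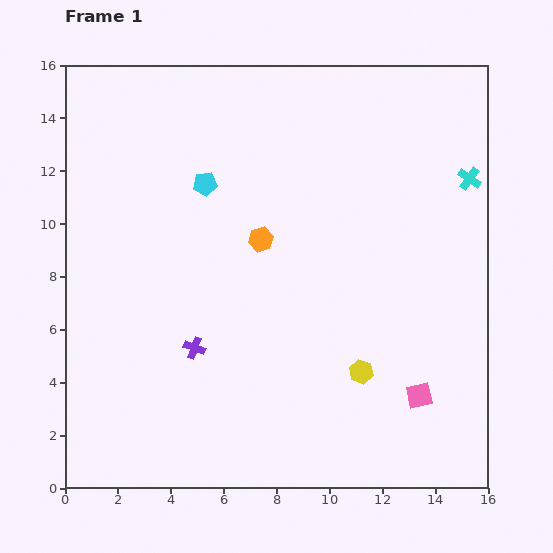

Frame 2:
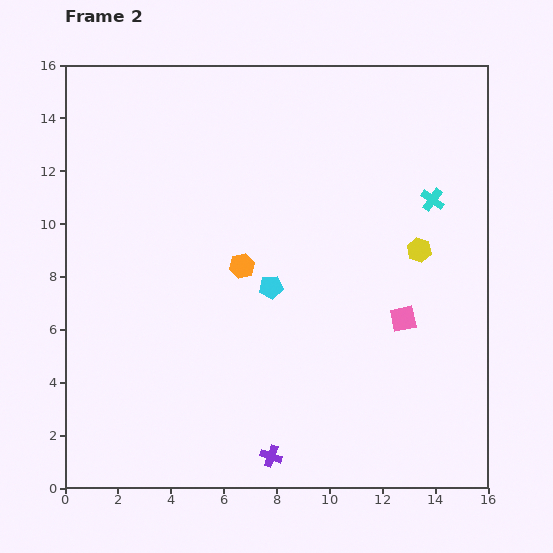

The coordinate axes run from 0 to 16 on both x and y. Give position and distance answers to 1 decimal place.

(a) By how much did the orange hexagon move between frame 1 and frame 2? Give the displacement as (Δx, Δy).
(-0.7, -1.0)

The orange hexagon was at (7.4, 9.4) in frame 1 and (6.7, 8.4) in frame 2.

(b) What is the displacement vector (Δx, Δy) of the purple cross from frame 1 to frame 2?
(2.9, -4.1)

The purple cross was at (4.9, 5.3) in frame 1 and (7.8, 1.2) in frame 2.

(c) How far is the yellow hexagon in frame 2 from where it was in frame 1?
5.1

The yellow hexagon moved from (11.2, 4.4) to (13.4, 9.0), a distance of √(2.2² + 4.6²) ≈ 5.1.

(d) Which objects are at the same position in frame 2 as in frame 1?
none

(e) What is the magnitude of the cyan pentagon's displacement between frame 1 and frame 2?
4.6

The cyan pentagon moved from (5.3, 11.5) to (7.8, 7.6), a distance of √(2.5² + 3.9²) ≈ 4.6.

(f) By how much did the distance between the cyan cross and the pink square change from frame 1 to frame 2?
-3.8

Distance in frame 1: 8.4. Distance in frame 2: 4.6.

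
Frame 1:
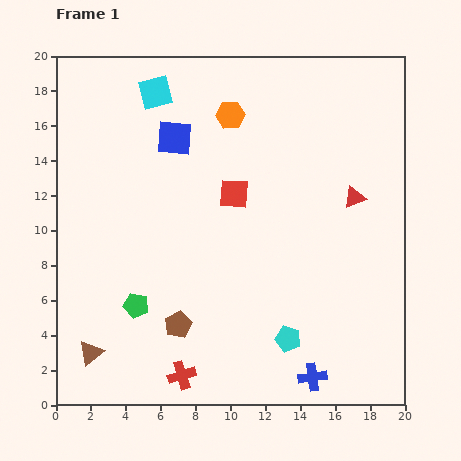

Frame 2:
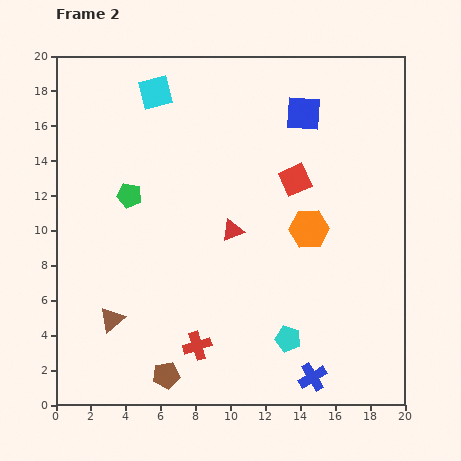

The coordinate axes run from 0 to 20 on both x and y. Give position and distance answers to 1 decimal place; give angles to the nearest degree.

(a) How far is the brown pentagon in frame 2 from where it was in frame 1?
3.0

The brown pentagon moved from (7.0, 4.6) to (6.3, 1.7), a distance of √(0.7² + 2.9²) ≈ 3.0.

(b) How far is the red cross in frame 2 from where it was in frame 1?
1.9

The red cross moved from (7.2, 1.7) to (8.1, 3.4), a distance of √(0.9² + 1.7²) ≈ 1.9.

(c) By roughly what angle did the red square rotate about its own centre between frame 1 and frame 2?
28° counter-clockwise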